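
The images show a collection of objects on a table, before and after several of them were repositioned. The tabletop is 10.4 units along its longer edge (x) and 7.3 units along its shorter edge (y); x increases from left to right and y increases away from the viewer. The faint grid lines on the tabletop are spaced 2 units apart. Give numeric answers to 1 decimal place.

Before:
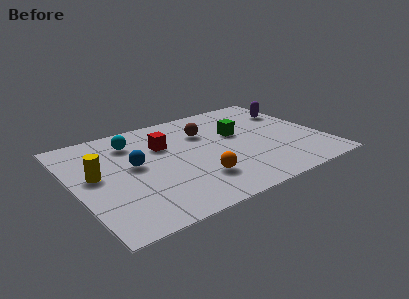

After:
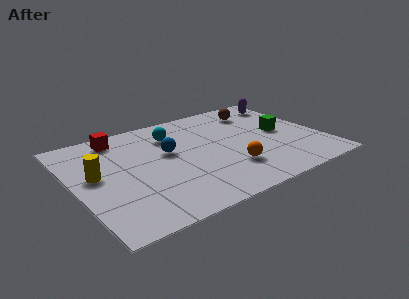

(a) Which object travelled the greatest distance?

the brown sphere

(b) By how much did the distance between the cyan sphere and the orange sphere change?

-0.4

They were about 4.3 units apart before and 3.9 after — 0.4 units closer together.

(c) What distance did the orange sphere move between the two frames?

1.4

The orange sphere was near (4.8, 1.9) before and (6.2, 2.0) after, so it travelled √(1.4² + 0.1²) ≈ 1.4 units.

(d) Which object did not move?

the yellow cylinder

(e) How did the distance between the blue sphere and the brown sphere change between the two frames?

+1.1

The distance was about 3.4 in the first image and 4.5 in the second, so they moved 1.1 units further apart.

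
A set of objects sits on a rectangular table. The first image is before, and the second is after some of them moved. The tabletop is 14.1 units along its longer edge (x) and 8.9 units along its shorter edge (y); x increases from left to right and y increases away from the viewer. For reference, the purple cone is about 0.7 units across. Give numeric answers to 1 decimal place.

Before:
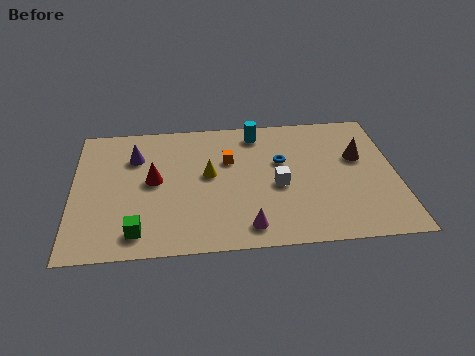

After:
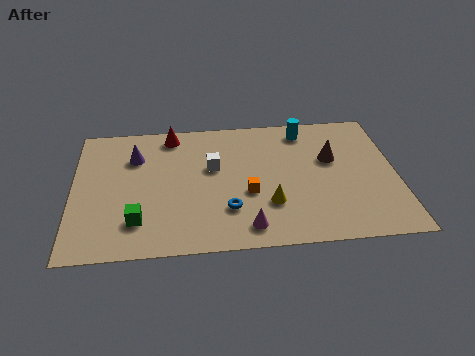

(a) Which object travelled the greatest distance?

the blue torus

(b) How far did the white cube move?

3.2

The white cube moved from about (8.9, 3.9) to (6.1, 5.4), a distance of √(2.8² + 1.5²) ≈ 3.2.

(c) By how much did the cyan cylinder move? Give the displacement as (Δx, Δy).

(2.1, 0.0)

From the two frames, the cyan cylinder sits at roughly (8.1, 7.6) before and (10.2, 7.6) after.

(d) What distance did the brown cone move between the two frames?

1.2

The brown cone moved from about (12.5, 5.5) to (11.3, 5.5), a distance of √(1.2² + 0.0²) ≈ 1.2.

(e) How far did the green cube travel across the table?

0.7

The green cube was near (2.8, 1.4) before and (2.8, 2.1) after, so it travelled √(0.0² + 0.7²) ≈ 0.7 units.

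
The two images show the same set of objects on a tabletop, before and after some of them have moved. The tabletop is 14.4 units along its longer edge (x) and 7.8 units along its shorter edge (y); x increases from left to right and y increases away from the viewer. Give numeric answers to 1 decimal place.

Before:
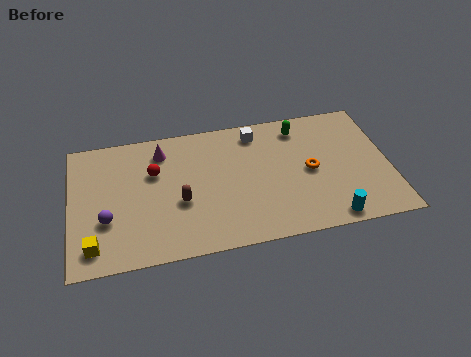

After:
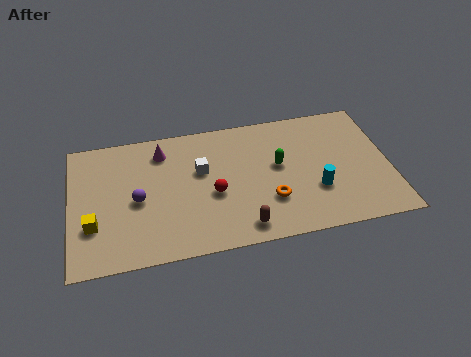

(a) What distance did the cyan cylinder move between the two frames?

1.9

The cyan cylinder moved from about (11.5, 0.8) to (11.0, 2.6), a distance of √(0.5² + 1.8²) ≈ 1.9.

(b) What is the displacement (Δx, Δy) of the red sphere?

(2.6, -1.8)

The red sphere started near (3.8, 5.1) and ended near (6.4, 3.3).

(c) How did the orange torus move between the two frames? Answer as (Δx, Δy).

(-1.9, -1.4)

The orange torus started near (10.8, 3.8) and ended near (8.9, 2.4).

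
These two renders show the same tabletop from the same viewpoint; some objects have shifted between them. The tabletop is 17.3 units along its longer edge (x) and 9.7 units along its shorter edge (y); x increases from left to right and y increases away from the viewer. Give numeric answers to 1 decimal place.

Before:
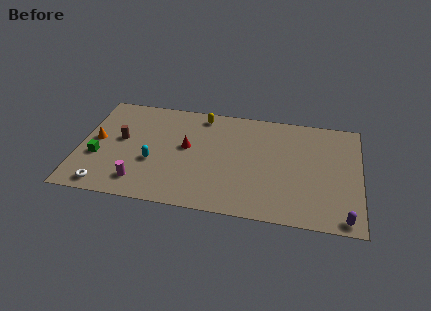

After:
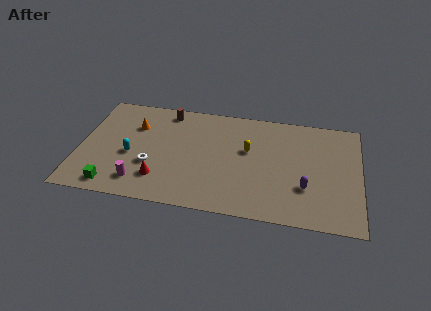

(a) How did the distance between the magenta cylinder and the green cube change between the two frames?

-1.5

The distance was about 3.2 in the first image and 1.7 in the second, so they moved 1.5 units closer together.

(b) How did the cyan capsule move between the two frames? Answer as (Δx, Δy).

(-1.4, 0.4)

The cyan capsule was at about (4.6, 3.7) and moved to about (3.2, 4.1).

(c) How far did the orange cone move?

2.9

The orange cone moved from about (1.0, 5.1) to (3.3, 6.8), a distance of √(2.3² + 1.7²) ≈ 2.9.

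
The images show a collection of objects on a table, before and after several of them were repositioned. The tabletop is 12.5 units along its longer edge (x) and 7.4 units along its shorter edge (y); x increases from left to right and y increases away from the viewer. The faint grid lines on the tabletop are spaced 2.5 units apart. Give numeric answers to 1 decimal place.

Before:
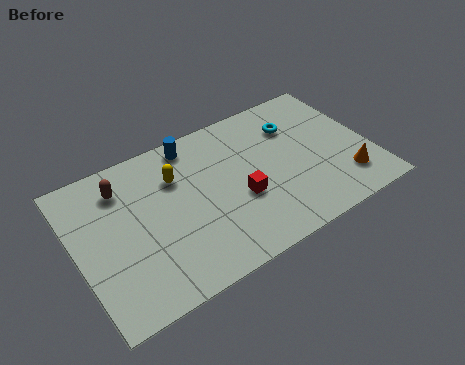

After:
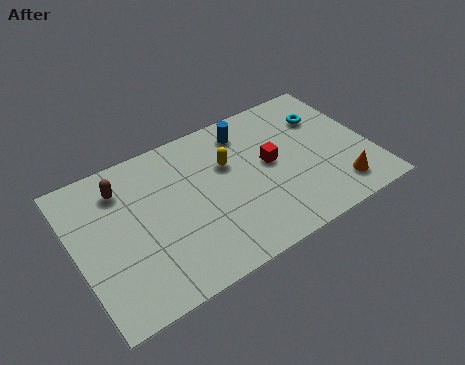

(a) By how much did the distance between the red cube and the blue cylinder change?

-1.7

Before: roughly 3.9 units apart; after: 2.2. That's 1.7 units closer together.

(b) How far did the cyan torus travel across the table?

1.3

The cyan torus was near (9.6, 5.4) before and (10.9, 5.3) after, so it travelled √(1.3² + 0.1²) ≈ 1.3 units.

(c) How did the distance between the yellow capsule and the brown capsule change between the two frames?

+2.2

They were about 2.3 units apart before and 4.5 after — 2.2 units further apart.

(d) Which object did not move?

the brown capsule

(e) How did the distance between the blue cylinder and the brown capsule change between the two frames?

+2.2

The distance was about 3.2 in the first image and 5.4 in the second, so they moved 2.2 units further apart.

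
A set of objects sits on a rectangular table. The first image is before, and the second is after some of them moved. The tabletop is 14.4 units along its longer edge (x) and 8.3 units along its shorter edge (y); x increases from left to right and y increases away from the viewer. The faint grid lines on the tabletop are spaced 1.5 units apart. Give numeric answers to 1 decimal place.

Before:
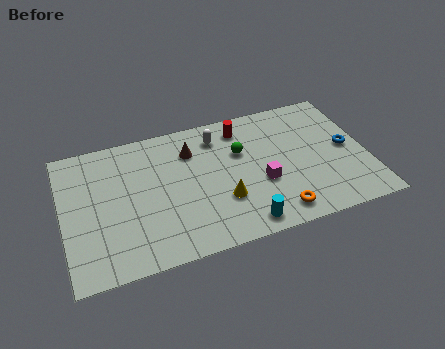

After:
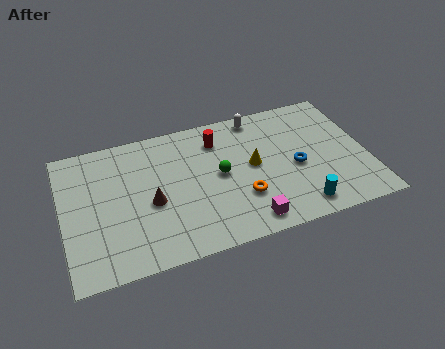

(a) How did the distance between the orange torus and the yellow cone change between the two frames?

-0.9

Before: roughly 2.8 units apart; after: 1.9. That's 0.9 units closer together.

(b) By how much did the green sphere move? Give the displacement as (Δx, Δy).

(-1.1, -1.1)

The green sphere was at about (8.5, 5.4) and moved to about (7.4, 4.3).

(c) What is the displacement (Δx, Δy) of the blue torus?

(-2.5, -0.5)

The blue torus was at about (13.5, 4.2) and moved to about (11.0, 3.7).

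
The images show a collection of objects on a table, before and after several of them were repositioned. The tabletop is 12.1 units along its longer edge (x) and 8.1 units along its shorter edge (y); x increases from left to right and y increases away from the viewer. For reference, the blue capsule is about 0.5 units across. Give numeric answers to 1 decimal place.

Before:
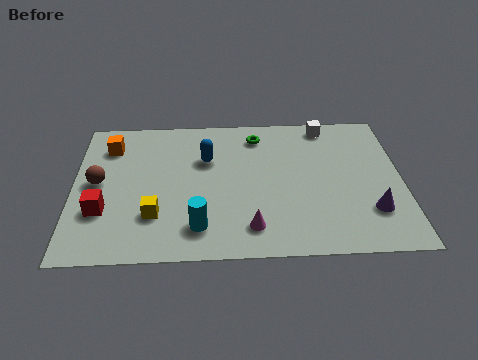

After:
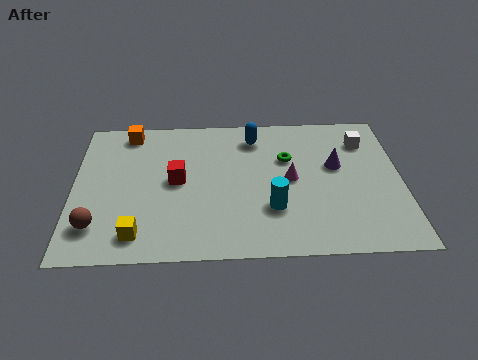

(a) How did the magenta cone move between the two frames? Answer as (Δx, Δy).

(1.5, 2.6)

From the two frames, the magenta cone sits at roughly (6.5, 1.5) before and (8.0, 4.1) after.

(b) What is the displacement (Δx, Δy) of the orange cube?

(0.7, 0.8)

The orange cube started near (1.3, 6.3) and ended near (2.0, 7.1).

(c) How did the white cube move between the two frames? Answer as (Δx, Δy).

(1.4, -1.0)

The white cube was at about (9.4, 7.2) and moved to about (10.8, 6.2).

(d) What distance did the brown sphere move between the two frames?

2.4

From (0.9, 4.2) to (0.9, 1.8), the brown sphere covered √(0.0² + 2.4²) ≈ 2.4 units.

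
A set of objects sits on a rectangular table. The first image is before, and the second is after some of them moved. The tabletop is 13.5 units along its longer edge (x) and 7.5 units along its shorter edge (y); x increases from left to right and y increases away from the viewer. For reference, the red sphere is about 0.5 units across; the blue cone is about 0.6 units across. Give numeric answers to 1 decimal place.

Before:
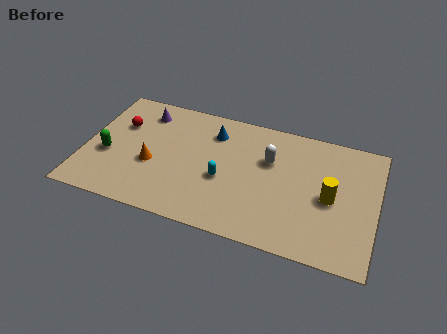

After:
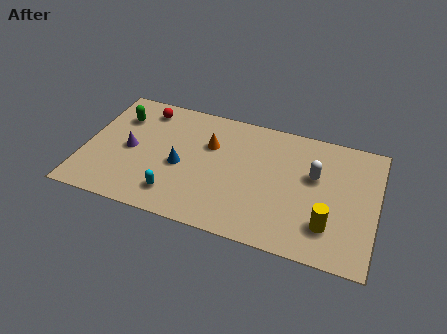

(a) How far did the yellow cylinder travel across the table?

1.6

From (11.4, 3.5) to (11.4, 1.9), the yellow cylinder covered √(0.0² + 1.6²) ≈ 1.6 units.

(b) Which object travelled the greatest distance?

the orange cone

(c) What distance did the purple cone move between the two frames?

2.5

The purple cone was near (2.5, 6.1) before and (2.1, 3.6) after, so it travelled √(0.4² + 2.5²) ≈ 2.5 units.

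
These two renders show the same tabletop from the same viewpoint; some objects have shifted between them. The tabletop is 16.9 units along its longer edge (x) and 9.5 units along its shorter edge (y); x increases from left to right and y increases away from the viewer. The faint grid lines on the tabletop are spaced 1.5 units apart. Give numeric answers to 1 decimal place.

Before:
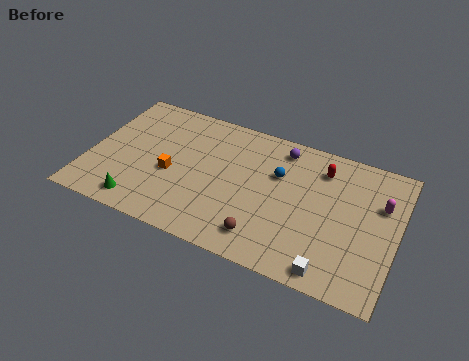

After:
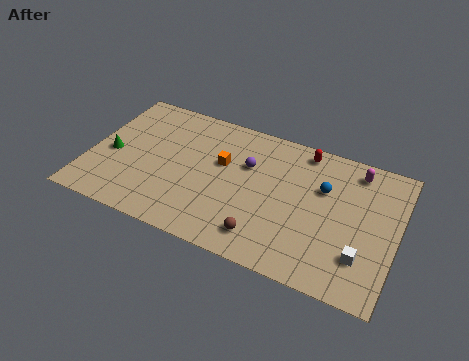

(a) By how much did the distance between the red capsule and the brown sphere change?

+0.5

They were about 6.4 units apart before and 6.9 after — 0.5 units further apart.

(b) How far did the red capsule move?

1.4

The red capsule moved from about (12.6, 7.5) to (11.5, 8.4), a distance of √(1.1² + 0.9²) ≈ 1.4.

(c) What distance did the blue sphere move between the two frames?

2.5

From (10.3, 6.2) to (12.8, 6.2), the blue sphere covered √(2.5² + 0.0²) ≈ 2.5 units.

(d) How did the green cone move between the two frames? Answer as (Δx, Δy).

(-2.0, 2.9)

The green cone started near (3.2, 1.3) and ended near (1.2, 4.2).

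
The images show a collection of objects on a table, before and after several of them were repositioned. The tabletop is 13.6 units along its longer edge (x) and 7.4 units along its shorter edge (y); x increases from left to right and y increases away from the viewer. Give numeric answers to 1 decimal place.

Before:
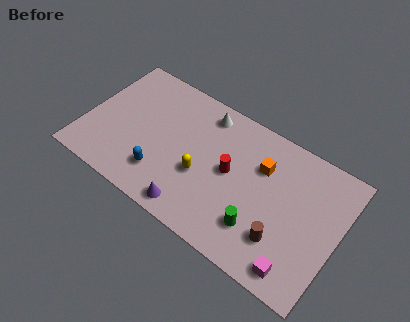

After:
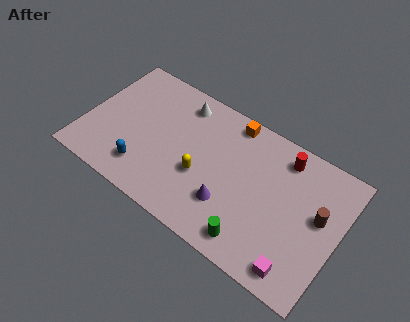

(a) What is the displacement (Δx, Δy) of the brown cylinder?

(1.6, 2.2)

From the two frames, the brown cylinder sits at roughly (10.9, 2.0) before and (12.5, 4.2) after.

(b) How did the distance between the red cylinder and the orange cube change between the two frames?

+1.0

They were about 1.9 units apart before and 2.9 after — 1.0 units further apart.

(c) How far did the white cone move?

1.3

The white cone moved from about (6.0, 6.3) to (4.7, 6.2), a distance of √(1.3² + 0.1²) ≈ 1.3.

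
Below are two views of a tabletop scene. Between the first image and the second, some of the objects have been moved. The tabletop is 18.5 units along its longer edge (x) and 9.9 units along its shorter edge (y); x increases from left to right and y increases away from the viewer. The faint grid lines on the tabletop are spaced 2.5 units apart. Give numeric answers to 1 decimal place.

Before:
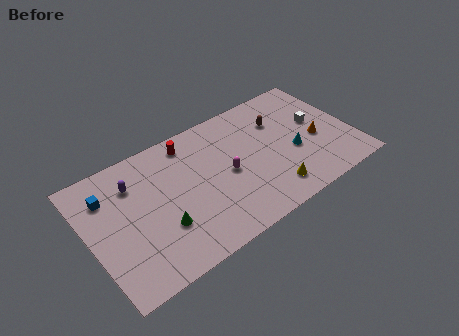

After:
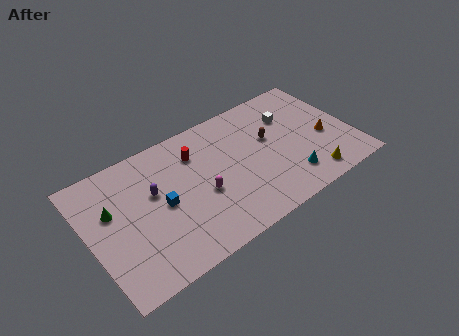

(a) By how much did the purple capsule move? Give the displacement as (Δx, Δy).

(1.2, -1.4)

From the two frames, the purple capsule sits at roughly (3.4, 7.4) before and (4.6, 6.0) after.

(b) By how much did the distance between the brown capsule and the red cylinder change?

-1.2

The distance was about 6.5 in the first image and 5.3 in the second, so they moved 1.2 units closer together.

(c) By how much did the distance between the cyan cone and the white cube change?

+2.4

Before: roughly 2.6 units apart; after: 5.0. That's 2.4 units further apart.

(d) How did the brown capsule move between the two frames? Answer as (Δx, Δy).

(-0.9, -1.1)

The brown capsule was at about (13.8, 7.0) and moved to about (12.9, 5.9).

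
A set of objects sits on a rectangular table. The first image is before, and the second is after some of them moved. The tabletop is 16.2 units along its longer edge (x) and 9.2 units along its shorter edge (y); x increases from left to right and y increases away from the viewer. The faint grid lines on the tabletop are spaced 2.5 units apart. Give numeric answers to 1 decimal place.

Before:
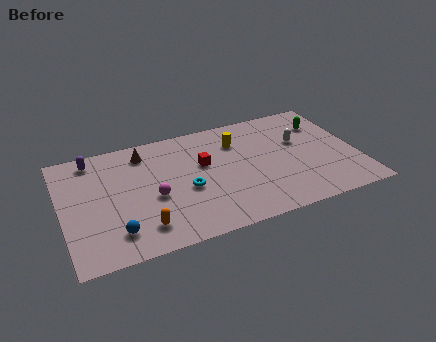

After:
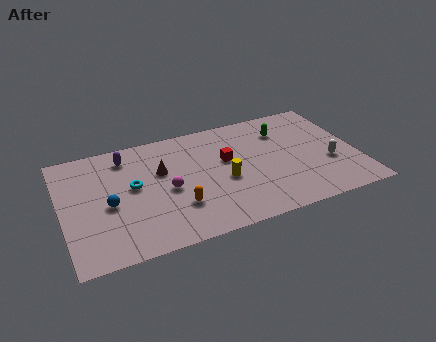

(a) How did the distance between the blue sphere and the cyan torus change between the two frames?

-2.8

The distance was about 4.5 in the first image and 1.7 in the second, so they moved 2.8 units closer together.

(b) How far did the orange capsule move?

2.2

The orange capsule moved from about (4.1, 1.8) to (6.1, 2.7), a distance of √(2.0² + 0.9²) ≈ 2.2.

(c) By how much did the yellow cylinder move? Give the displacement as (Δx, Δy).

(-1.0, -2.9)

From the two frames, the yellow cylinder sits at roughly (9.8, 6.8) before and (8.8, 3.9) after.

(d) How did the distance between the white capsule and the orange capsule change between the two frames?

-1.4

Before: roughly 9.9 units apart; after: 8.5. That's 1.4 units closer together.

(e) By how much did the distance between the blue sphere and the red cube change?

+0.4

The distance was about 6.3 in the first image and 6.7 in the second, so they moved 0.4 units further apart.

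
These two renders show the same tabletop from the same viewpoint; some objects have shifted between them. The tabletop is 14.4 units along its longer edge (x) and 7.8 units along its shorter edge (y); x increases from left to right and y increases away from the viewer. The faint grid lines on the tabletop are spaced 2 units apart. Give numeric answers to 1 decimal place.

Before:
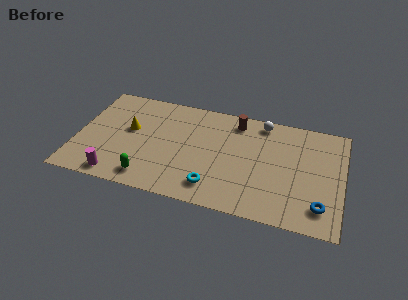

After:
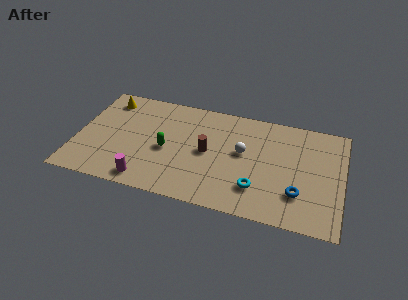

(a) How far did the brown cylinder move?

3.0

The brown cylinder moved from about (8.5, 6.6) to (7.1, 3.9), a distance of √(1.4² + 2.7²) ≈ 3.0.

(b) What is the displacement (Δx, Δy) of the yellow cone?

(-1.4, 2.0)

From the two frames, the yellow cone sits at roughly (2.8, 4.5) before and (1.4, 6.5) after.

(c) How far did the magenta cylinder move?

1.6

From (2.4, 0.9) to (4.0, 1.0), the magenta cylinder covered √(1.6² + 0.1²) ≈ 1.6 units.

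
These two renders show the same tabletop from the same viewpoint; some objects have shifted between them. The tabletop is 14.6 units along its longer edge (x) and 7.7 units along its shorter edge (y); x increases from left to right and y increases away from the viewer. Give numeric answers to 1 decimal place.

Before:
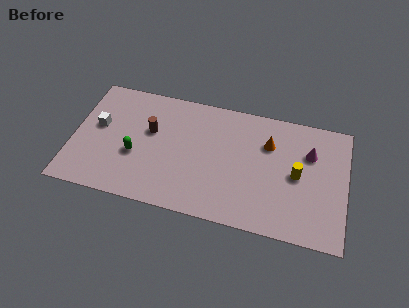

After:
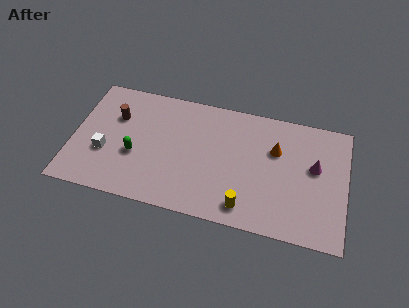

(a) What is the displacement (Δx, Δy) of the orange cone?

(0.4, -0.3)

From the two frames, the orange cone sits at roughly (10.4, 5.4) before and (10.8, 5.1) after.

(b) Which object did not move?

the green capsule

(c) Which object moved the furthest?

the yellow cylinder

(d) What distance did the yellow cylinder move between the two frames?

3.7

The yellow cylinder moved from about (12.0, 3.8) to (9.4, 1.2), a distance of √(2.6² + 2.6²) ≈ 3.7.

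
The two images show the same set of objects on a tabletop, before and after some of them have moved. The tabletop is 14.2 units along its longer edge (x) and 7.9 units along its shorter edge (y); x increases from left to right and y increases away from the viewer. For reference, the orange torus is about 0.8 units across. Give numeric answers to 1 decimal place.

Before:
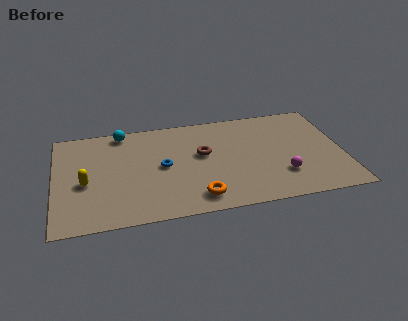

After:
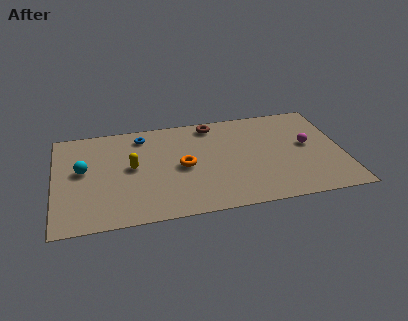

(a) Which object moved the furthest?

the cyan sphere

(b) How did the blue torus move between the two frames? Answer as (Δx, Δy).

(-0.9, 2.6)

The blue torus started near (5.3, 4.0) and ended near (4.4, 6.6).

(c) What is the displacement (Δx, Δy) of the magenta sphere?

(1.4, 2.1)

From the two frames, the magenta sphere sits at roughly (11.1, 2.2) before and (12.5, 4.3) after.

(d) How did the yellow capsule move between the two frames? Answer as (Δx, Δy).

(2.3, 0.8)

From the two frames, the yellow capsule sits at roughly (1.5, 3.4) before and (3.8, 4.2) after.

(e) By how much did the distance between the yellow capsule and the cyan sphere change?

-1.8

They were about 4.2 units apart before and 2.4 after — 1.8 units closer together.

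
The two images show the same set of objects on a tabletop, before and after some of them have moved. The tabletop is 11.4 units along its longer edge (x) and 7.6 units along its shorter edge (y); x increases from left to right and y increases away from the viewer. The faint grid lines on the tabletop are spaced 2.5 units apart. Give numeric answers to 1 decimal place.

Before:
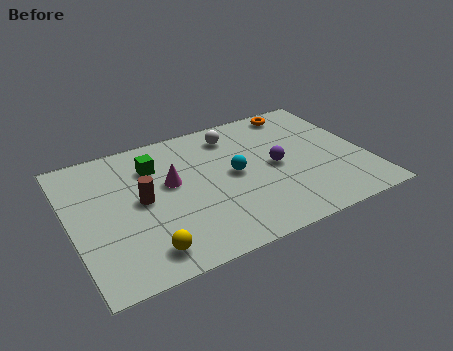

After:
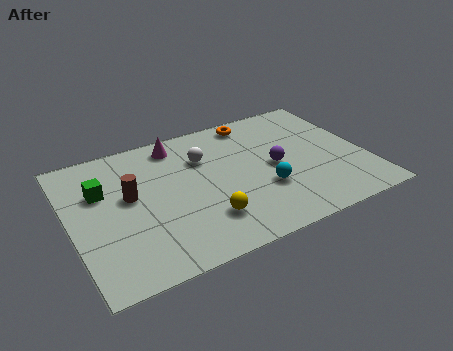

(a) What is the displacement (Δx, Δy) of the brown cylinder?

(-0.4, 0.4)

The brown cylinder started near (2.7, 3.9) and ended near (2.3, 4.3).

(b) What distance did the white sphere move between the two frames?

1.6

From (6.6, 6.2) to (5.3, 5.3), the white sphere covered √(1.3² + 0.9²) ≈ 1.6 units.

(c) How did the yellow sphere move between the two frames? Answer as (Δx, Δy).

(2.4, 0.7)

The yellow sphere was at about (2.5, 1.2) and moved to about (4.9, 1.9).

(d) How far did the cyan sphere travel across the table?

1.6

From (6.3, 3.9) to (7.3, 2.6), the cyan sphere covered √(1.0² + 1.3²) ≈ 1.6 units.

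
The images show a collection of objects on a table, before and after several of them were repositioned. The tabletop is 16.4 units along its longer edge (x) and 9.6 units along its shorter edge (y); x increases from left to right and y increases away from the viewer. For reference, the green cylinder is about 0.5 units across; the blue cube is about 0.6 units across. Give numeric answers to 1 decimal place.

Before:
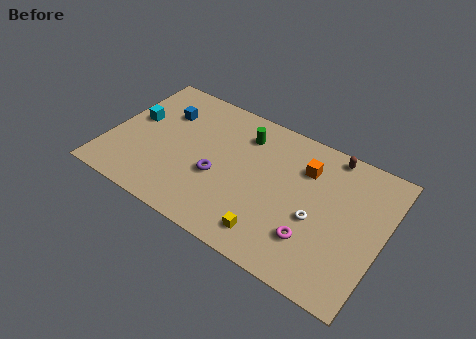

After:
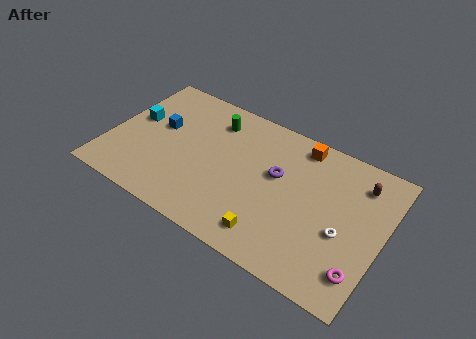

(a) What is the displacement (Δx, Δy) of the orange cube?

(-0.5, 1.4)

The orange cube was at about (11.5, 7.0) and moved to about (11.0, 8.4).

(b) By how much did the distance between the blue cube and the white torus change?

+1.4

Before: roughly 10.1 units apart; after: 11.5. That's 1.4 units further apart.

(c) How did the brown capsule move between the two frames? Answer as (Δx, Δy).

(1.9, -1.1)

The brown capsule was at about (12.8, 8.7) and moved to about (14.7, 7.6).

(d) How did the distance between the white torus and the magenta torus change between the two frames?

+0.9

The distance was about 1.4 in the first image and 2.3 in the second, so they moved 0.9 units further apart.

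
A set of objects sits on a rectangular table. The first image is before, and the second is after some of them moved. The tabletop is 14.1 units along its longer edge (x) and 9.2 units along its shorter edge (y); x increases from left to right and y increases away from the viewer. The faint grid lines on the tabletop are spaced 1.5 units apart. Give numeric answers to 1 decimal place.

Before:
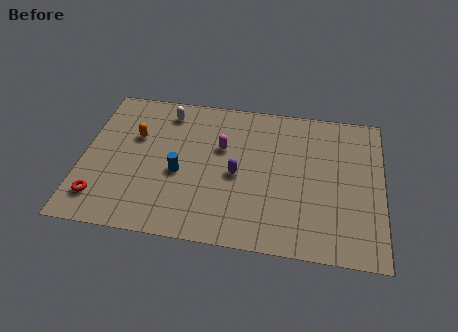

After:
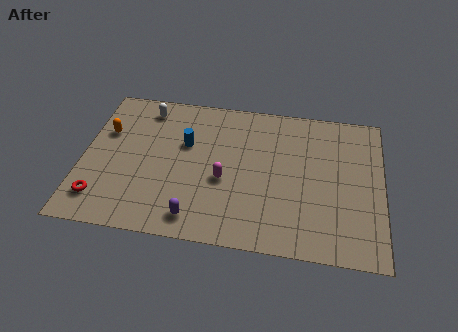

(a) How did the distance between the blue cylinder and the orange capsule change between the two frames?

+0.8

They were about 3.0 units apart before and 3.8 after — 0.8 units further apart.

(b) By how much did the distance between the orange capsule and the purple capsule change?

+1.3

The distance was about 5.2 in the first image and 6.5 in the second, so they moved 1.3 units further apart.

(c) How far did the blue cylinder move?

1.9

The blue cylinder was near (4.6, 3.9) before and (4.8, 5.8) after, so it travelled √(0.2² + 1.9²) ≈ 1.9 units.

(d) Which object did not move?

the red torus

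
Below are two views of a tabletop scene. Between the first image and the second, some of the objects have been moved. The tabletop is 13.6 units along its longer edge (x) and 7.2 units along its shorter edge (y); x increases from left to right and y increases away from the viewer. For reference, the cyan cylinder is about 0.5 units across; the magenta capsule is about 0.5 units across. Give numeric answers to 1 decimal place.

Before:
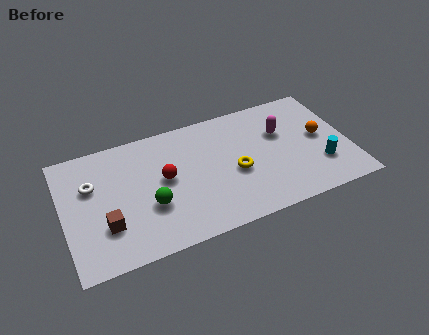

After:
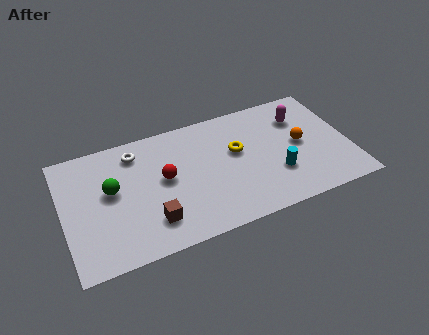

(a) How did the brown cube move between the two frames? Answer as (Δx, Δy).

(2.1, -0.5)

The brown cube started near (1.9, 2.2) and ended near (4.0, 1.7).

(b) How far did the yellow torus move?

1.2

From (8.1, 3.1) to (8.3, 4.3), the yellow torus covered √(0.2² + 1.2²) ≈ 1.2 units.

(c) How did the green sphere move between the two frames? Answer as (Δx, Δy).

(-1.7, 1.5)

The green sphere started near (4.0, 2.6) and ended near (2.3, 4.1).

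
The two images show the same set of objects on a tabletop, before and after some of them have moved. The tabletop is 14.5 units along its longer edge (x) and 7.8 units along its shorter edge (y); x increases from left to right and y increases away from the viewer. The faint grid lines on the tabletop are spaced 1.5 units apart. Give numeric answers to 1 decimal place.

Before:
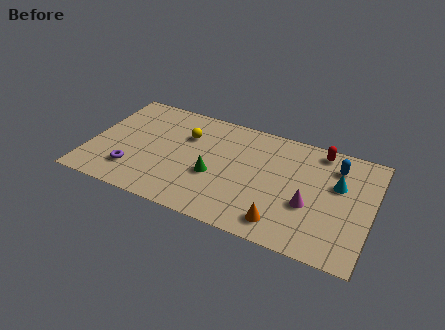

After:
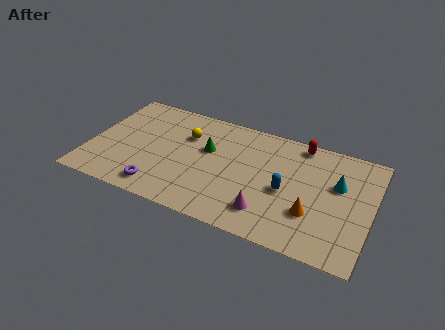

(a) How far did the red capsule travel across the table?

1.0

The red capsule was near (11.6, 6.9) before and (10.6, 7.0) after, so it travelled √(1.0² + 0.1²) ≈ 1.0 units.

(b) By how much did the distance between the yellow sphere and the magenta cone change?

-1.1

The distance was about 7.0 in the first image and 5.9 in the second, so they moved 1.1 units closer together.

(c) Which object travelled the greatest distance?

the blue capsule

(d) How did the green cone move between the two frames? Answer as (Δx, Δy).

(-0.5, 1.7)

From the two frames, the green cone sits at roughly (6.5, 3.1) before and (6.0, 4.8) after.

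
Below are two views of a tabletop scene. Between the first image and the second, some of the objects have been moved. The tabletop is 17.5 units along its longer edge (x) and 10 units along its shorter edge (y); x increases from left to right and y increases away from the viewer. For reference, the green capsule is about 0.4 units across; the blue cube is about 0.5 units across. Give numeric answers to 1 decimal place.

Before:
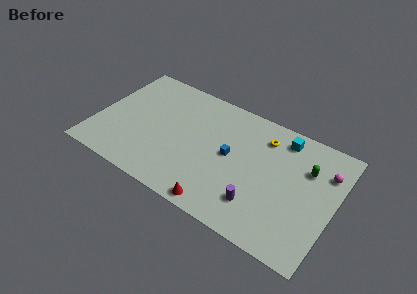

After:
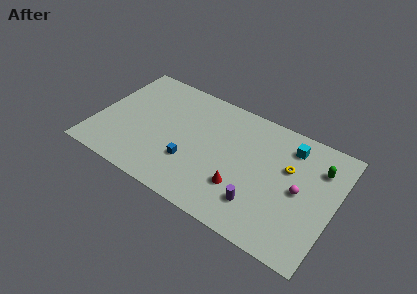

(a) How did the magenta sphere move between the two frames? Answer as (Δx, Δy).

(-1.6, -2.4)

From the two frames, the magenta sphere sits at roughly (16.6, 7.3) before and (15.0, 4.9) after.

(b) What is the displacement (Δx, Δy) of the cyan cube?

(0.6, -0.4)

From the two frames, the cyan cube sits at roughly (13.3, 8.5) before and (13.9, 8.1) after.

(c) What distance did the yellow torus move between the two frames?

2.6

The yellow torus was near (12.0, 7.9) before and (14.0, 6.3) after, so it travelled √(2.0² + 1.6²) ≈ 2.6 units.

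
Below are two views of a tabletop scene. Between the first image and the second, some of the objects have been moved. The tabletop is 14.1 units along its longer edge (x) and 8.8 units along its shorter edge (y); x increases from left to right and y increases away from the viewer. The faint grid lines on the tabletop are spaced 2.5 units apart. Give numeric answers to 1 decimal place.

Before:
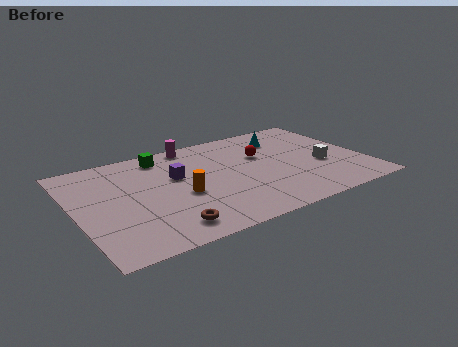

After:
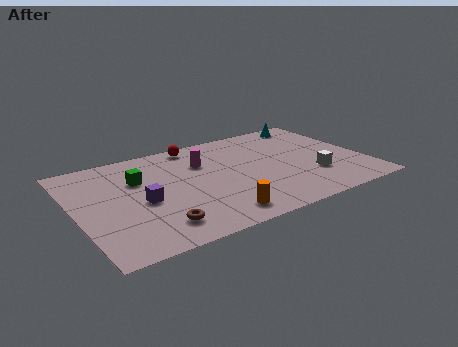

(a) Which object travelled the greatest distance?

the red sphere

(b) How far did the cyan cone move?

2.0

The cyan cone moved from about (10.6, 6.8) to (12.3, 7.8), a distance of √(1.7² + 1.0²) ≈ 2.0.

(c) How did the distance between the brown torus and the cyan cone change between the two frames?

+2.1

The distance was about 8.6 in the first image and 10.7 in the second, so they moved 2.1 units further apart.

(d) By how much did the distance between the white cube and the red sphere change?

+3.9

They were about 3.4 units apart before and 7.3 after — 3.9 units further apart.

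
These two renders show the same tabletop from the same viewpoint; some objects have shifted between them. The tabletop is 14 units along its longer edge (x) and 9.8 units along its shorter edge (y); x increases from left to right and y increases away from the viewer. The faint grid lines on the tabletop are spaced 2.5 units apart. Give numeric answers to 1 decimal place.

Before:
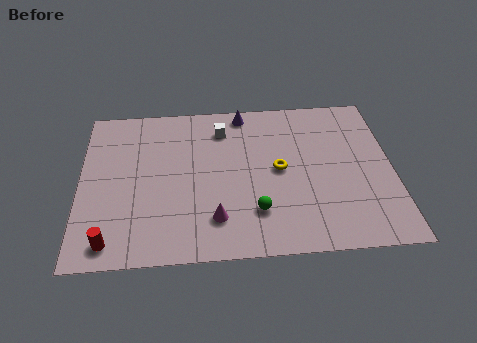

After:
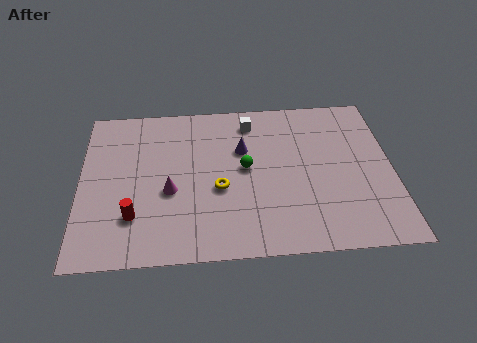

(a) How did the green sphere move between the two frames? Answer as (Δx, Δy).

(-0.4, 2.7)

The green sphere was at about (7.8, 2.5) and moved to about (7.4, 5.2).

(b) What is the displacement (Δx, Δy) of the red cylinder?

(1.0, 1.4)

The red cylinder was at about (1.4, 1.2) and moved to about (2.4, 2.6).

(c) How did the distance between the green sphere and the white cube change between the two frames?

-2.5

Before: roughly 5.5 units apart; after: 3.0. That's 2.5 units closer together.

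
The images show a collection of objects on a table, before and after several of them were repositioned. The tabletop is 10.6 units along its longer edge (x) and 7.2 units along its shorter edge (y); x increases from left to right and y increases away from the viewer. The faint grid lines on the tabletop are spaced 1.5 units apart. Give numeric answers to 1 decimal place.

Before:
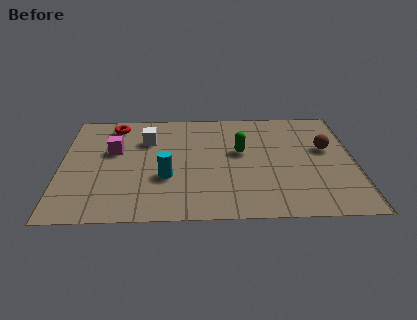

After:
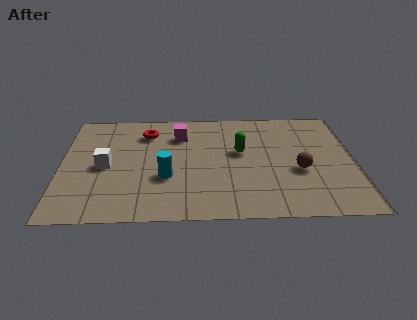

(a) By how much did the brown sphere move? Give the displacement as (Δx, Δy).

(-1.0, -1.4)

From the two frames, the brown sphere sits at roughly (9.6, 4.3) before and (8.6, 2.9) after.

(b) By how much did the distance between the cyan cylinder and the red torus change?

-0.9

The distance was about 4.0 in the first image and 3.1 in the second, so they moved 0.9 units closer together.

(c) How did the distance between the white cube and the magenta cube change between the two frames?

+2.0

Before: roughly 1.4 units apart; after: 3.4. That's 2.0 units further apart.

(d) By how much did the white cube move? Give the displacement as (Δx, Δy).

(-1.5, -1.7)

The white cube was at about (3.1, 5.1) and moved to about (1.6, 3.4).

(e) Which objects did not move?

the green capsule and the cyan cylinder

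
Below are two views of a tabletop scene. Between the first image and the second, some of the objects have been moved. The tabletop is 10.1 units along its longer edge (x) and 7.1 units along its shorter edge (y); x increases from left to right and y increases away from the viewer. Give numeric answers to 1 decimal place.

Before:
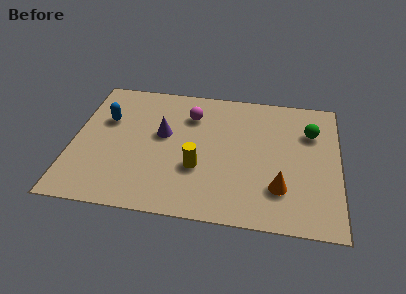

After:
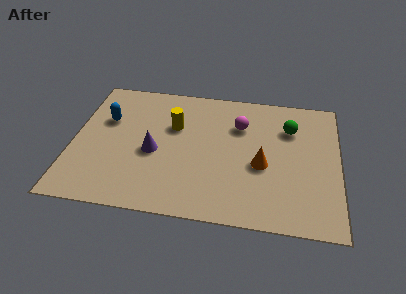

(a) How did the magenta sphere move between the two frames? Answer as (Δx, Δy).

(1.9, -0.3)

From the two frames, the magenta sphere sits at roughly (4.4, 5.3) before and (6.3, 5.0) after.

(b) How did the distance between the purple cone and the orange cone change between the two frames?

-0.9

They were about 5.0 units apart before and 4.1 after — 0.9 units closer together.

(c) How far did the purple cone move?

1.0

From (3.4, 4.1) to (3.1, 3.1), the purple cone covered √(0.3² + 1.0²) ≈ 1.0 units.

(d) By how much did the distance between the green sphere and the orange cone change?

-1.0

They were about 3.3 units apart before and 2.3 after — 1.0 units closer together.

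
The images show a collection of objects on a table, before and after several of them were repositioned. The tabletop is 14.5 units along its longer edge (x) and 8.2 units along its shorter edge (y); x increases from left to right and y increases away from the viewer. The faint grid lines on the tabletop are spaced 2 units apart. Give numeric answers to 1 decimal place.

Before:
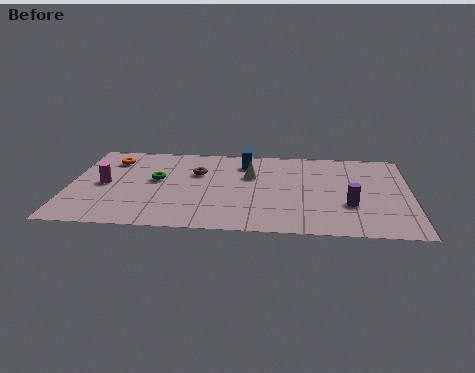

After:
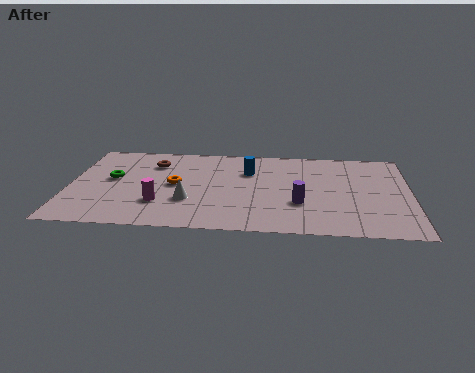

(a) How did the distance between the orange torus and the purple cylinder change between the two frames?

-5.3

They were about 10.8 units apart before and 5.5 after — 5.3 units closer together.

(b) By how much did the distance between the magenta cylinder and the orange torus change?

-0.5

The distance was about 2.4 in the first image and 1.9 in the second, so they moved 0.5 units closer together.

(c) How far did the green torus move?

1.9

From (3.7, 4.6) to (1.8, 4.6), the green torus covered √(1.9² + 0.0²) ≈ 1.9 units.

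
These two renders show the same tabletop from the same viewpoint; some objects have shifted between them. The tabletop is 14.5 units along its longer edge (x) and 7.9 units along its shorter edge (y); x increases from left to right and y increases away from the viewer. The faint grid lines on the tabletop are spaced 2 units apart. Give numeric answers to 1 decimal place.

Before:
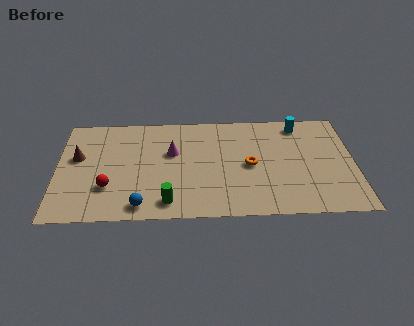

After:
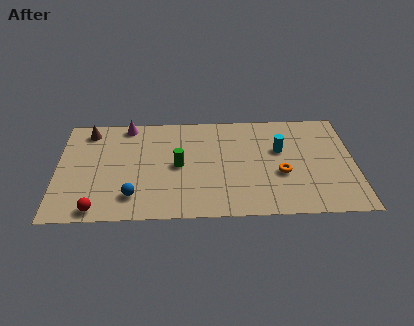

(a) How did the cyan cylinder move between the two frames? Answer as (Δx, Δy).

(-1.0, -1.9)

The cyan cylinder started near (11.9, 6.8) and ended near (10.9, 4.9).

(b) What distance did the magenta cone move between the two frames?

3.1

The magenta cone was near (5.6, 4.9) before and (3.4, 7.1) after, so it travelled √(2.2² + 2.2²) ≈ 3.1 units.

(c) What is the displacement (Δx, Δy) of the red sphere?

(-0.5, -1.6)

The red sphere was at about (2.5, 2.4) and moved to about (2.0, 0.8).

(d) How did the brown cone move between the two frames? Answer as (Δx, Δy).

(0.5, 2.0)

The brown cone started near (1.0, 4.7) and ended near (1.5, 6.7).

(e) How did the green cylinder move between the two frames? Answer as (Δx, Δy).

(0.5, 2.7)

The green cylinder started near (5.4, 1.2) and ended near (5.9, 3.9).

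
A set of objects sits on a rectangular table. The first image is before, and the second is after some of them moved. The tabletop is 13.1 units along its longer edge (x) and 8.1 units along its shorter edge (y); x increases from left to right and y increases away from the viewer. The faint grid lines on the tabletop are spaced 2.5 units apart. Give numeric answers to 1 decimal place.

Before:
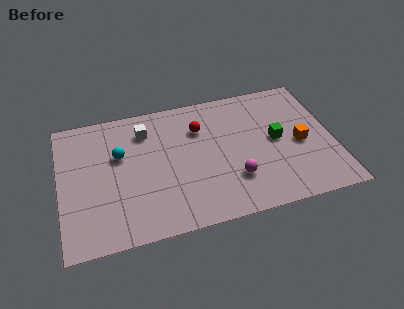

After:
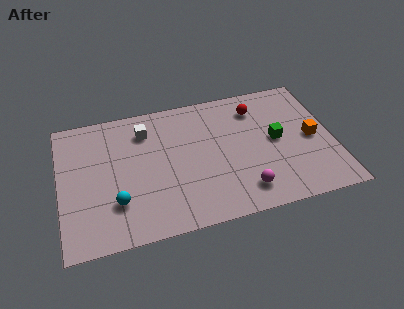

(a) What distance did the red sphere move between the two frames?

2.9

The red sphere was near (6.8, 5.8) before and (9.6, 6.4) after, so it travelled √(2.8² + 0.6²) ≈ 2.9 units.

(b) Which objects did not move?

the green cube and the white cube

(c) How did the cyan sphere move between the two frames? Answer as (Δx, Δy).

(-0.3, -2.8)

The cyan sphere was at about (2.9, 5.1) and moved to about (2.6, 2.3).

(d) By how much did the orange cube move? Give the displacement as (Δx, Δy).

(0.6, 0.2)

The orange cube was at about (11.5, 3.7) and moved to about (12.1, 3.9).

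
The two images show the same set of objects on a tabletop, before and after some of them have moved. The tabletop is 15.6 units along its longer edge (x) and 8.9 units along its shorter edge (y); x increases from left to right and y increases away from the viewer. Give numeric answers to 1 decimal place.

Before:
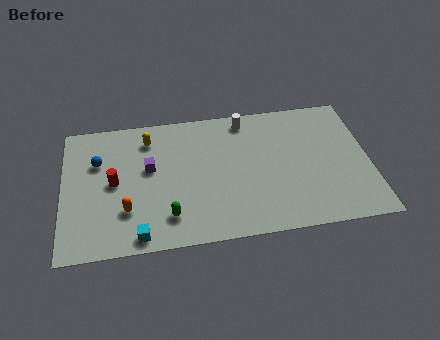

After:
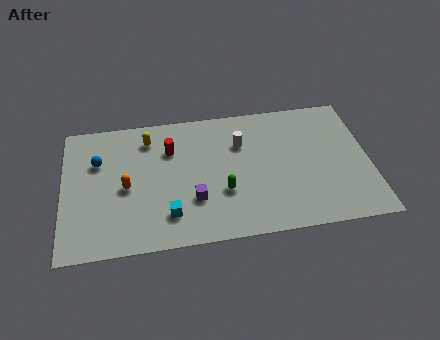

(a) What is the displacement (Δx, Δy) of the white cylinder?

(-0.3, -1.6)

From the two frames, the white cylinder sits at roughly (9.4, 7.8) before and (9.1, 6.2) after.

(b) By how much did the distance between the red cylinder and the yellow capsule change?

-1.8

Before: roughly 3.2 units apart; after: 1.4. That's 1.8 units closer together.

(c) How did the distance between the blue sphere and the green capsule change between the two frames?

+1.5

Before: roughly 5.4 units apart; after: 6.9. That's 1.5 units further apart.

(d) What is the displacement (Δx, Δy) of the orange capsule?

(0.0, 1.5)

The orange capsule started near (3.2, 2.6) and ended near (3.2, 4.1).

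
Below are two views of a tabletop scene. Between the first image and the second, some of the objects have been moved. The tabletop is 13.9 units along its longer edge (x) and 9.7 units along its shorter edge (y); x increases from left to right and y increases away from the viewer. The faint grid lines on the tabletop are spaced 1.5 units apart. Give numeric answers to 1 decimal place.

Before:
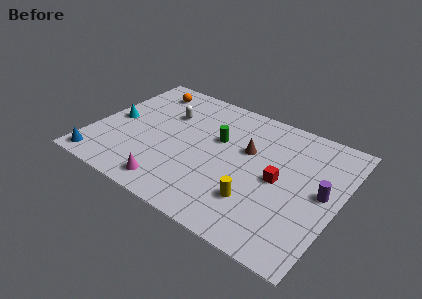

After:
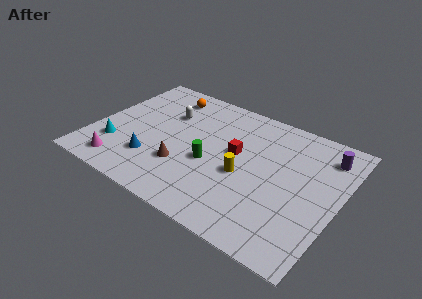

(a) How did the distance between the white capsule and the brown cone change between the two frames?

-0.9

The distance was about 4.8 in the first image and 3.9 in the second, so they moved 0.9 units closer together.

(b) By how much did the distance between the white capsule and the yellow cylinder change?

-1.6

The distance was about 7.1 in the first image and 5.5 in the second, so they moved 1.6 units closer together.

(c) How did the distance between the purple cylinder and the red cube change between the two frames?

+2.9

The distance was about 2.4 in the first image and 5.3 in the second, so they moved 2.9 units further apart.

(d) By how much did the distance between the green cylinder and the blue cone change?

-4.4

Before: roughly 7.8 units apart; after: 3.4. That's 4.4 units closer together.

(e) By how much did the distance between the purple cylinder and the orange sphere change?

-1.8

They were about 11.2 units apart before and 9.4 after — 1.8 units closer together.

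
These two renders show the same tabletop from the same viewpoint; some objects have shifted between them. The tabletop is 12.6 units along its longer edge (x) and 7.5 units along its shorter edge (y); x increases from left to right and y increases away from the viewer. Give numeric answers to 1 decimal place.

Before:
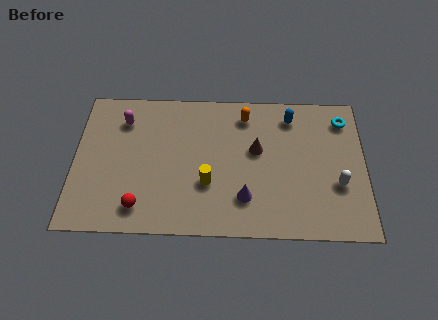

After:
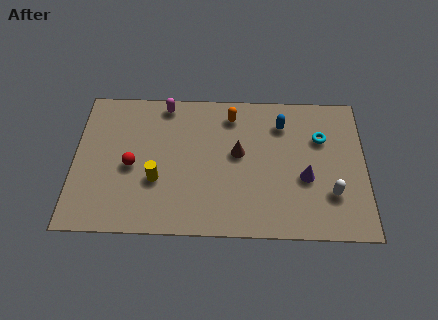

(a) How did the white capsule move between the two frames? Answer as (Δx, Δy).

(-0.3, -0.5)

From the two frames, the white capsule sits at roughly (11.4, 2.7) before and (11.1, 2.2) after.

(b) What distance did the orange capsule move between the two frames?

0.6

The orange capsule was near (7.4, 6.2) before and (6.8, 6.2) after, so it travelled √(0.6² + 0.0²) ≈ 0.6 units.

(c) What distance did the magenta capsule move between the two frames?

2.0

The magenta capsule moved from about (2.1, 5.8) to (3.9, 6.7), a distance of √(1.8² + 0.9²) ≈ 2.0.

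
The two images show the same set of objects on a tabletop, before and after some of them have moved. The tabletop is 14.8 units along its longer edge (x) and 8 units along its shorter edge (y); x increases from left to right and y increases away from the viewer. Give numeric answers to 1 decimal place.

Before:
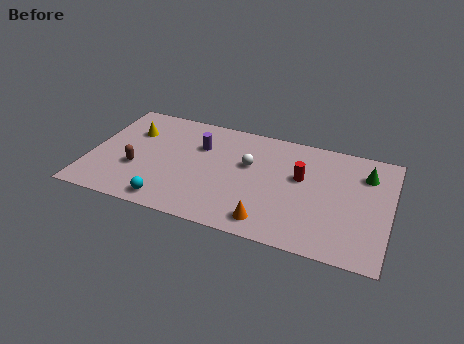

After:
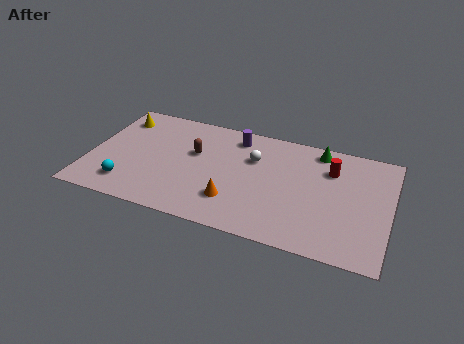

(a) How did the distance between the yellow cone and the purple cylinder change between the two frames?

+2.5

Before: roughly 3.4 units apart; after: 5.9. That's 2.5 units further apart.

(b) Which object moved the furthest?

the brown capsule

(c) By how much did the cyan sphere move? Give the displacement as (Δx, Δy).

(-2.1, 0.6)

From the two frames, the cyan sphere sits at roughly (4.2, 1.0) before and (2.1, 1.6) after.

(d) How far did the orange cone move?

2.0

From (9.1, 1.2) to (7.3, 2.1), the orange cone covered √(1.8² + 0.9²) ≈ 2.0 units.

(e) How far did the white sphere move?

0.5

From (7.8, 4.9) to (8.0, 5.4), the white sphere covered √(0.2² + 0.5²) ≈ 0.5 units.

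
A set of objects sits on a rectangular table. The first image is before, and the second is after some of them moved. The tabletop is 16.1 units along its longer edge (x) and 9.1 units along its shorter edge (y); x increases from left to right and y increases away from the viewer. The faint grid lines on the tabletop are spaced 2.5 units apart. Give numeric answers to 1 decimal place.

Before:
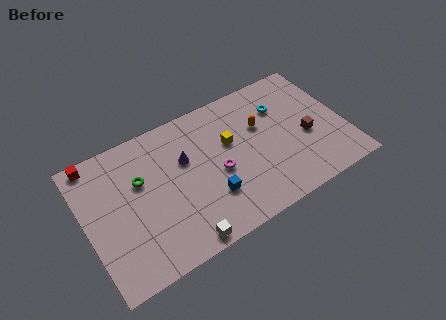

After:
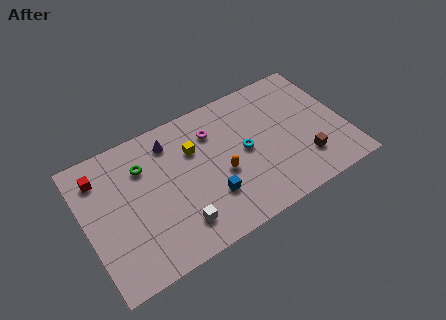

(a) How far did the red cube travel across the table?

1.1

The red cube moved from about (1.0, 8.3) to (1.2, 7.2), a distance of √(0.2² + 1.1²) ≈ 1.1.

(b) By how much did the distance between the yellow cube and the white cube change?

-1.5

Before: roughly 6.1 units apart; after: 4.6. That's 1.5 units closer together.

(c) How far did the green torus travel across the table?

0.9

From (3.5, 5.8) to (3.8, 6.6), the green torus covered √(0.3² + 0.8²) ≈ 0.9 units.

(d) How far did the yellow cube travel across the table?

2.3

The yellow cube moved from about (9.1, 5.6) to (6.9, 6.2), a distance of √(2.2² + 0.6²) ≈ 2.3.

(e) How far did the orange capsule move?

3.4

From (11.1, 5.8) to (8.3, 3.8), the orange capsule covered √(2.8² + 2.0²) ≈ 3.4 units.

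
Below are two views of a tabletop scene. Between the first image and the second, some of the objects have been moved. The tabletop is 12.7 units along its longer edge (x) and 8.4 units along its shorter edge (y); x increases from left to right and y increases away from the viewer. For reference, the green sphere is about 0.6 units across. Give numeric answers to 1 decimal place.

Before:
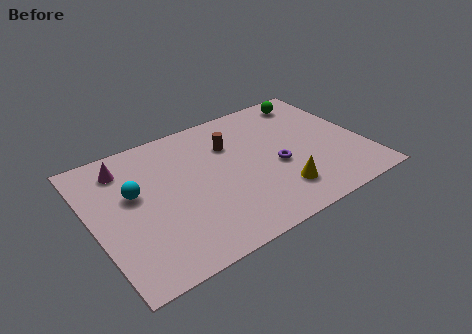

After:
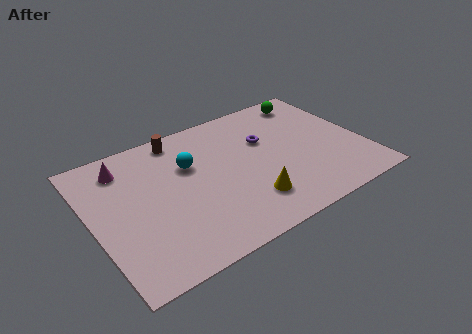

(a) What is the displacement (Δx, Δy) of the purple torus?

(-0.2, 1.9)

From the two frames, the purple torus sits at roughly (8.5, 3.5) before and (8.3, 5.4) after.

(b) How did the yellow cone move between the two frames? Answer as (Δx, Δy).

(-1.4, 0.1)

The yellow cone started near (8.3, 1.9) and ended near (6.9, 2.0).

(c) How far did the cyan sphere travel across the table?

2.7

The cyan sphere was near (2.0, 5.0) before and (4.7, 5.5) after, so it travelled √(2.7² + 0.5²) ≈ 2.7 units.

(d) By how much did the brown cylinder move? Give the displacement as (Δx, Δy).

(-2.2, 1.5)

From the two frames, the brown cylinder sits at roughly (6.7, 5.9) before and (4.5, 7.4) after.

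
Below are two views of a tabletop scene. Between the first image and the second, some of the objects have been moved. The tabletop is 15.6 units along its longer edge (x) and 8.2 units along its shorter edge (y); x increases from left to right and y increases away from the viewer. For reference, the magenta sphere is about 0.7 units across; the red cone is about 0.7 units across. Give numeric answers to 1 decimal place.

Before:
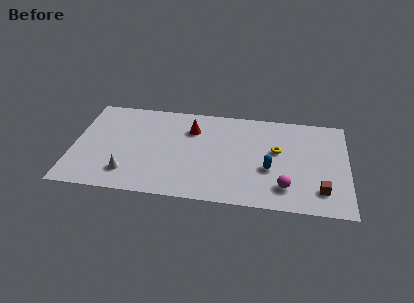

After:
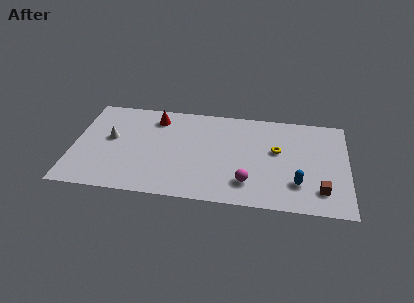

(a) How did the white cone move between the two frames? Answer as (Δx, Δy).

(-1.1, 2.8)

From the two frames, the white cone sits at roughly (3.2, 1.8) before and (2.1, 4.6) after.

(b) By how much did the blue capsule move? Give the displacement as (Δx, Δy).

(1.6, -1.0)

The blue capsule started near (11.2, 3.2) and ended near (12.8, 2.2).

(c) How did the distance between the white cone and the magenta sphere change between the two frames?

-0.6

They were about 8.9 units apart before and 8.3 after — 0.6 units closer together.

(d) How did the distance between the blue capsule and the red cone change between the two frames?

+4.1

They were about 5.3 units apart before and 9.4 after — 4.1 units further apart.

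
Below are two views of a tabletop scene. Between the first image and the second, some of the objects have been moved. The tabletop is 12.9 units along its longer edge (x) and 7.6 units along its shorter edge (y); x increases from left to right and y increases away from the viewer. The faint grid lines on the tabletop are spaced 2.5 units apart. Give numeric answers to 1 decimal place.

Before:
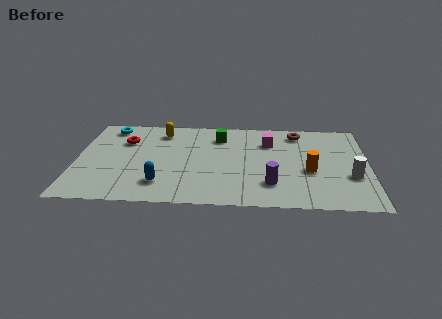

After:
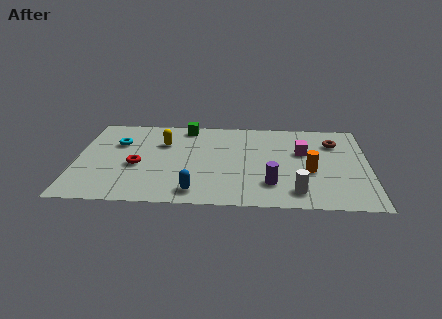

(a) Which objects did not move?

the orange cylinder and the purple cylinder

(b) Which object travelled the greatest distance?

the white cylinder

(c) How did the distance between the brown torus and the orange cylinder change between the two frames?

-0.6

Before: roughly 3.3 units apart; after: 2.7. That's 0.6 units closer together.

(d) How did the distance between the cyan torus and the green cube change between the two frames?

-1.5

They were about 4.9 units apart before and 3.4 after — 1.5 units closer together.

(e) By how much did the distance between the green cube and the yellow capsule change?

-0.8

The distance was about 2.6 in the first image and 1.8 in the second, so they moved 0.8 units closer together.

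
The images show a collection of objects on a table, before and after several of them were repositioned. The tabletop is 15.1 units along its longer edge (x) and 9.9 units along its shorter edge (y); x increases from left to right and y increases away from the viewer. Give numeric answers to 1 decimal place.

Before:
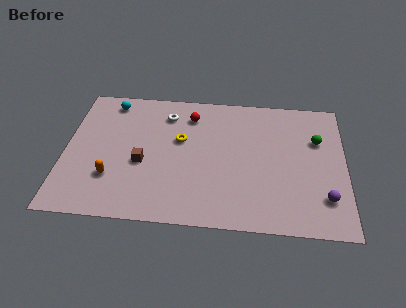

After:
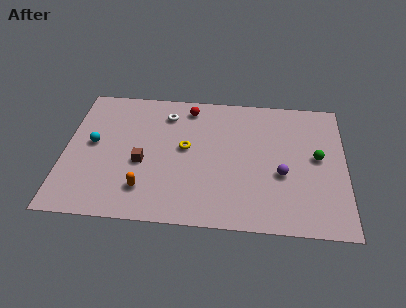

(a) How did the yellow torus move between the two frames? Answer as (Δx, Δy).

(0.3, -0.6)

From the two frames, the yellow torus sits at roughly (6.2, 6.0) before and (6.5, 5.4) after.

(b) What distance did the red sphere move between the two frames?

0.6

The red sphere moved from about (6.7, 7.9) to (6.6, 8.5), a distance of √(0.1² + 0.6²) ≈ 0.6.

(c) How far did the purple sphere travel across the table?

2.7

The purple sphere was near (14.0, 2.4) before and (11.7, 3.9) after, so it travelled √(2.3² + 1.5²) ≈ 2.7 units.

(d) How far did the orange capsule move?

1.9

The orange capsule was near (2.6, 2.9) before and (4.4, 2.2) after, so it travelled √(1.8² + 0.7²) ≈ 1.9 units.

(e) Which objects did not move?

the brown cube and the white torus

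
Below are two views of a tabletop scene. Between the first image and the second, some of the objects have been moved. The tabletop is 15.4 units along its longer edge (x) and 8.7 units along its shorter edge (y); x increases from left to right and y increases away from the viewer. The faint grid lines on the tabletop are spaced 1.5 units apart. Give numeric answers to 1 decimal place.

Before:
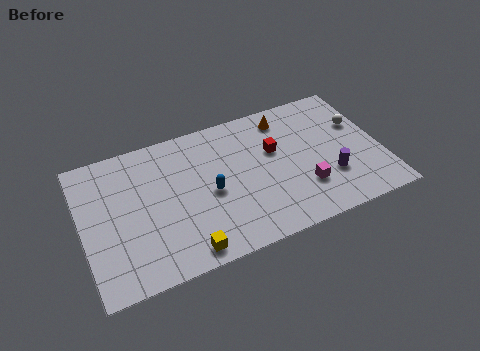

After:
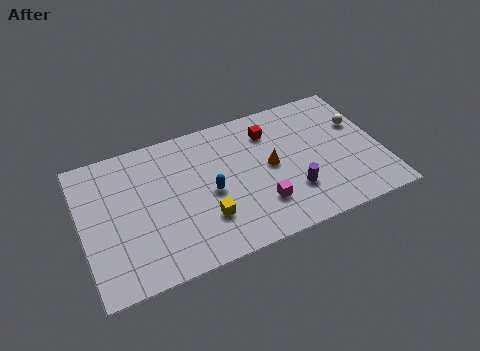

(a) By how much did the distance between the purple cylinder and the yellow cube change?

-3.4

They were about 7.9 units apart before and 4.5 after — 3.4 units closer together.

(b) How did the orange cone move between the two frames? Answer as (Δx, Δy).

(-1.1, -2.8)

The orange cone was at about (10.8, 7.3) and moved to about (9.7, 4.5).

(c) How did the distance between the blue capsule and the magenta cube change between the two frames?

-2.0

The distance was about 4.9 in the first image and 2.9 in the second, so they moved 2.0 units closer together.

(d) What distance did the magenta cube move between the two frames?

2.3

The magenta cube was near (11.2, 2.5) before and (8.9, 2.3) after, so it travelled √(2.3² + 0.2²) ≈ 2.3 units.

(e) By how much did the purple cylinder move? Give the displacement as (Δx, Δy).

(-2.0, -0.2)

From the two frames, the purple cylinder sits at roughly (12.6, 2.7) before and (10.6, 2.5) after.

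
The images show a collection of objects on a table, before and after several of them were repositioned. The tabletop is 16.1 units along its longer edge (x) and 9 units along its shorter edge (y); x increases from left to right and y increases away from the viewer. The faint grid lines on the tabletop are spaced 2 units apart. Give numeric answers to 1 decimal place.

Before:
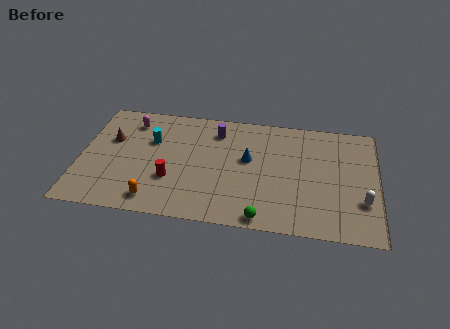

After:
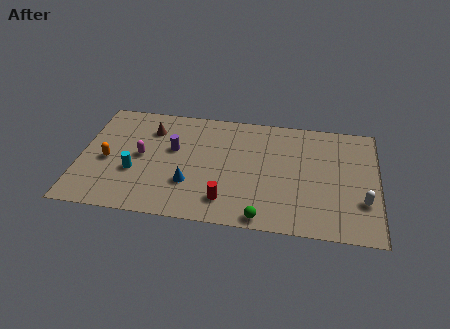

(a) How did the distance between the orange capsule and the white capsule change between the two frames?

+2.7

They were about 11.2 units apart before and 13.9 after — 2.7 units further apart.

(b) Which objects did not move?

the green sphere and the white capsule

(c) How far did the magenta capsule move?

2.8

The magenta capsule moved from about (2.6, 7.3) to (3.3, 4.6), a distance of √(0.7² + 2.7²) ≈ 2.8.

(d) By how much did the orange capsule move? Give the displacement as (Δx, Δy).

(-2.7, 2.7)

The orange capsule was at about (4.2, 1.3) and moved to about (1.5, 4.0).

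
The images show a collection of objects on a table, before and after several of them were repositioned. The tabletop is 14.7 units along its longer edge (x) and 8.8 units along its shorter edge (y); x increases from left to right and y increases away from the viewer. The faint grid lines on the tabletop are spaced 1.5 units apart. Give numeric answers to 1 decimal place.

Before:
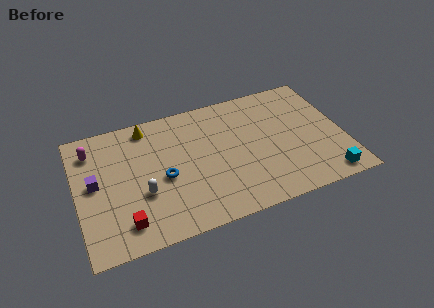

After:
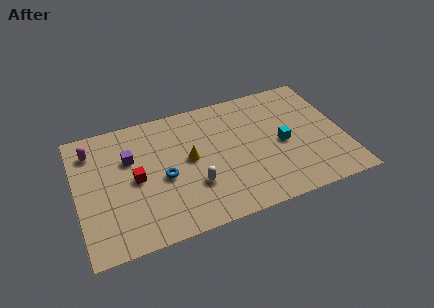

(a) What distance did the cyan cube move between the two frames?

3.7

The cyan cube moved from about (13.4, 1.0) to (11.3, 4.1), a distance of √(2.1² + 3.1²) ≈ 3.7.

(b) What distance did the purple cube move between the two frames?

2.3

The purple cube was near (1.0, 4.7) before and (3.0, 5.8) after, so it travelled √(2.0² + 1.1²) ≈ 2.3 units.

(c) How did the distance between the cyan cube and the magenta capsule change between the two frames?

-3.1

The distance was about 13.8 in the first image and 10.7 in the second, so they moved 3.1 units closer together.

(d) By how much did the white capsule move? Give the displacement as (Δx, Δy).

(2.8, -0.4)

The white capsule was at about (3.5, 3.2) and moved to about (6.3, 2.8).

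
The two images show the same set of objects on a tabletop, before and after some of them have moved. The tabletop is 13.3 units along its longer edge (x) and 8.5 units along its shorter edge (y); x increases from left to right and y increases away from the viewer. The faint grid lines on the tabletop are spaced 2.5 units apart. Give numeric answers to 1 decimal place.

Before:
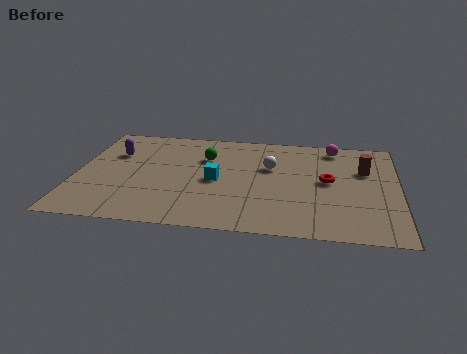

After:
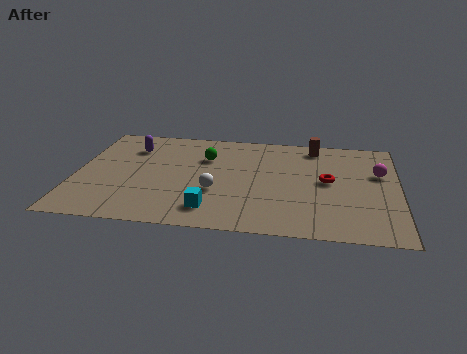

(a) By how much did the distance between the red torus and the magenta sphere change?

-0.6

Before: roughly 2.9 units apart; after: 2.3. That's 0.6 units closer together.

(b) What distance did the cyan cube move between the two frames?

2.4

From (5.8, 4.0) to (5.7, 1.6), the cyan cube covered √(0.1² + 2.4²) ≈ 2.4 units.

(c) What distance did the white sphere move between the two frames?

3.2

The white sphere was near (8.0, 5.4) before and (5.8, 3.1) after, so it travelled √(2.2² + 2.3²) ≈ 3.2 units.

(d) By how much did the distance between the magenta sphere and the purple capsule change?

+1.1

They were about 9.2 units apart before and 10.3 after — 1.1 units further apart.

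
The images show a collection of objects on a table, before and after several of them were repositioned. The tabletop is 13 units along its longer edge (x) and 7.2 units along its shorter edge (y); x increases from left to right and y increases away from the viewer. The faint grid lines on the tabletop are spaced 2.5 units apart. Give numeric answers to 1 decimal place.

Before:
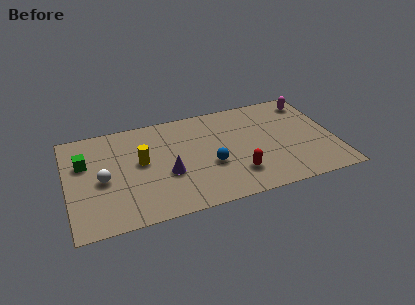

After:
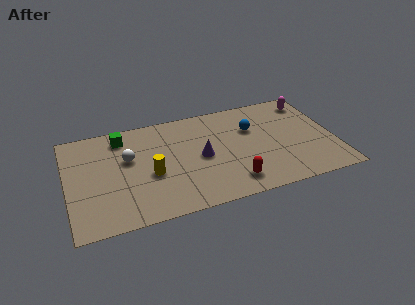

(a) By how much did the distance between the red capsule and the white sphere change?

-0.9

They were about 6.6 units apart before and 5.7 after — 0.9 units closer together.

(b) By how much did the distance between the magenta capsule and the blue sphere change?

-2.9

They were about 6.1 units apart before and 3.2 after — 2.9 units closer together.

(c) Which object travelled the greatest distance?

the blue sphere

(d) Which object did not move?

the magenta capsule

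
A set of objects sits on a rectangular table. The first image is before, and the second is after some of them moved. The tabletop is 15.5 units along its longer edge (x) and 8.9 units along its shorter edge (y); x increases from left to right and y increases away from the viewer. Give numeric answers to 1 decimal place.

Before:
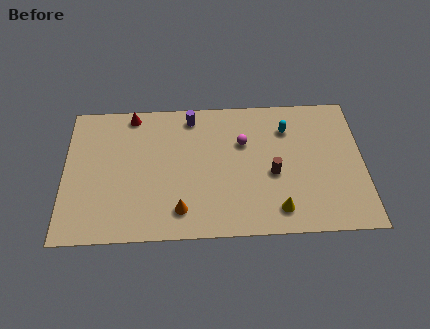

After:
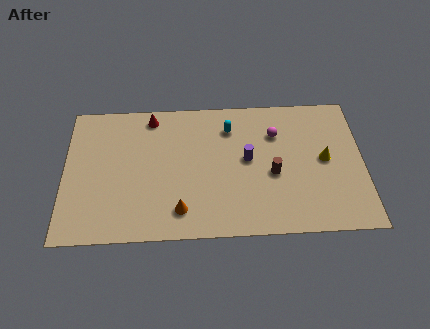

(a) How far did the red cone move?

1.0

The red cone was near (3.5, 8.0) before and (4.5, 7.8) after, so it travelled √(1.0² + 0.2²) ≈ 1.0 units.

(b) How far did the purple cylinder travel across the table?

4.1

From (6.6, 7.7) to (9.5, 4.8), the purple cylinder covered √(2.9² + 2.9²) ≈ 4.1 units.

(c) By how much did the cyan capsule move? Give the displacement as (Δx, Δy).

(-3.0, 0.2)

The cyan capsule was at about (11.6, 6.7) and moved to about (8.6, 6.9).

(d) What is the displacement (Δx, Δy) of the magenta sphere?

(1.7, 0.5)

The magenta sphere was at about (9.3, 5.9) and moved to about (11.0, 6.4).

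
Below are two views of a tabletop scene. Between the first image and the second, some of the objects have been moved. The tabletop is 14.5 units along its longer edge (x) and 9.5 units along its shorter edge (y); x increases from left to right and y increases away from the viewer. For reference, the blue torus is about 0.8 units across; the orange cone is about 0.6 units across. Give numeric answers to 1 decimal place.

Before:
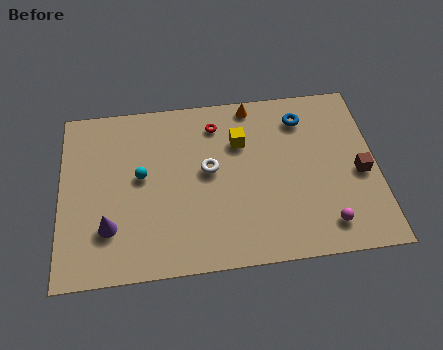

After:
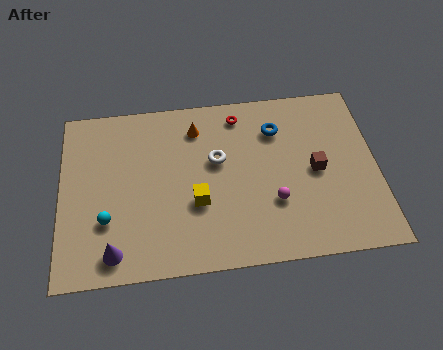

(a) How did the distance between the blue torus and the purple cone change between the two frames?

-0.7

They were about 10.3 units apart before and 9.6 after — 0.7 units closer together.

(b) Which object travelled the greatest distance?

the yellow cube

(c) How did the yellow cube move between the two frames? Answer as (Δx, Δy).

(-2.1, -3.1)

The yellow cube was at about (8.3, 6.6) and moved to about (6.2, 3.5).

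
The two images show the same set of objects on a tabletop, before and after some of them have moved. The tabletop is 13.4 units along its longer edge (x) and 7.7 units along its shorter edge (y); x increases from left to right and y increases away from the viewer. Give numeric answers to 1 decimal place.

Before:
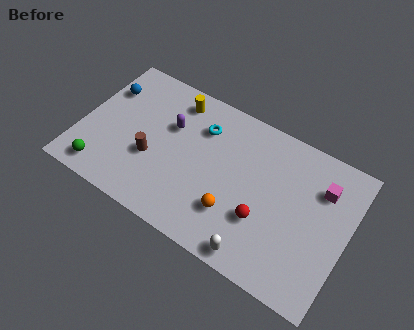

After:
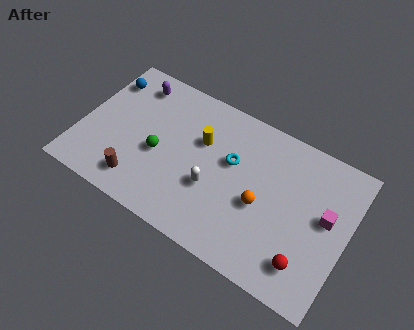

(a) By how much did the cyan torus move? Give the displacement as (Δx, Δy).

(1.7, -1.0)

The cyan torus started near (5.8, 5.7) and ended near (7.5, 4.7).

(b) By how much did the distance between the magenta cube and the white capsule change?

+0.3

The distance was about 5.4 in the first image and 5.7 in the second, so they moved 0.3 units further apart.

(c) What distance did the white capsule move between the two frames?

3.3

From (9.4, 0.8) to (6.8, 2.9), the white capsule covered √(2.6² + 2.1²) ≈ 3.3 units.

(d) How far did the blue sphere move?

0.5

The blue sphere was near (0.9, 5.5) before and (0.8, 6.0) after, so it travelled √(0.1² + 0.5²) ≈ 0.5 units.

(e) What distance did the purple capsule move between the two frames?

2.5

The purple capsule was near (4.3, 5.0) before and (2.2, 6.4) after, so it travelled √(2.1² + 1.4²) ≈ 2.5 units.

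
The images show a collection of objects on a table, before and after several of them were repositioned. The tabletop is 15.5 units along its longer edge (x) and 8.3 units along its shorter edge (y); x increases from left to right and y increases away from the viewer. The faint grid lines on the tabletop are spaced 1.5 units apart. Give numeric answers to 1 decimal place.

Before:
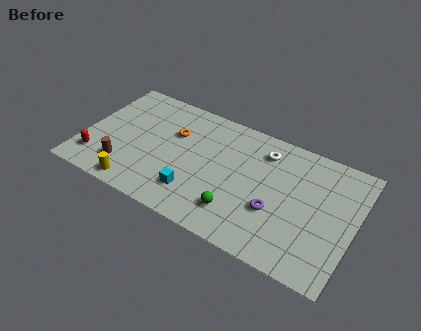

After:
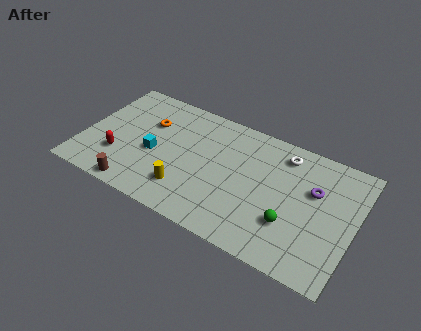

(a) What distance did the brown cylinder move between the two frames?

1.4

From (2.6, 1.9) to (3.5, 0.8), the brown cylinder covered √(0.9² + 1.1²) ≈ 1.4 units.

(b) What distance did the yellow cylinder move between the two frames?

2.9

The yellow cylinder moved from about (3.5, 0.9) to (6.2, 2.0), a distance of √(2.7² + 1.1²) ≈ 2.9.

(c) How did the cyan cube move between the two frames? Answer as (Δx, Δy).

(-2.6, 1.6)

The cyan cube started near (6.7, 2.0) and ended near (4.1, 3.6).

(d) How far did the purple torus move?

3.0

The purple torus moved from about (11.2, 3.0) to (13.1, 5.3), a distance of √(1.9² + 2.3²) ≈ 3.0.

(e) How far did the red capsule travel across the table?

1.4

The red capsule moved from about (1.0, 1.8) to (2.2, 2.5), a distance of √(1.2² + 0.7²) ≈ 1.4.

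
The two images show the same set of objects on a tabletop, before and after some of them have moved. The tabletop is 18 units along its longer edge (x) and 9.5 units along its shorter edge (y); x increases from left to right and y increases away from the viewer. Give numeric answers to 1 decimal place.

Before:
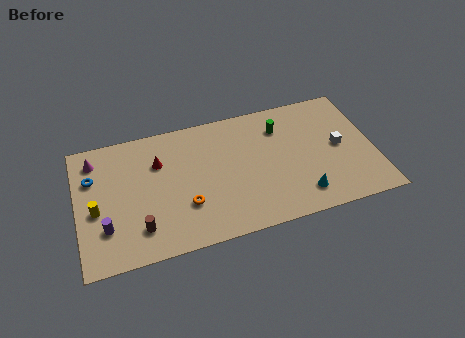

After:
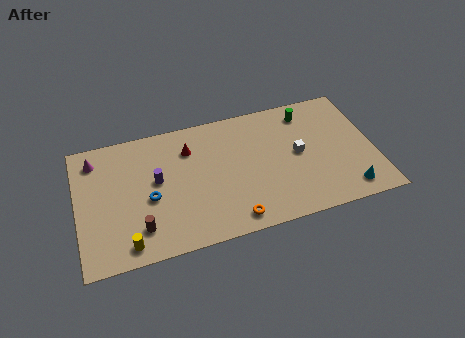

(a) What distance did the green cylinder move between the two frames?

1.8

The green cylinder was near (12.5, 7.2) before and (14.2, 7.9) after, so it travelled √(1.7² + 0.7²) ≈ 1.8 units.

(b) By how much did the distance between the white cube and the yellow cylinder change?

-3.6

The distance was about 14.8 in the first image and 11.2 in the second, so they moved 3.6 units closer together.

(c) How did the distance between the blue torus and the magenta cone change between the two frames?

+3.5

Before: roughly 1.3 units apart; after: 4.8. That's 3.5 units further apart.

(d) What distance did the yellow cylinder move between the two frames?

3.4

From (1.1, 4.1) to (2.8, 1.2), the yellow cylinder covered √(1.7² + 2.9²) ≈ 3.4 units.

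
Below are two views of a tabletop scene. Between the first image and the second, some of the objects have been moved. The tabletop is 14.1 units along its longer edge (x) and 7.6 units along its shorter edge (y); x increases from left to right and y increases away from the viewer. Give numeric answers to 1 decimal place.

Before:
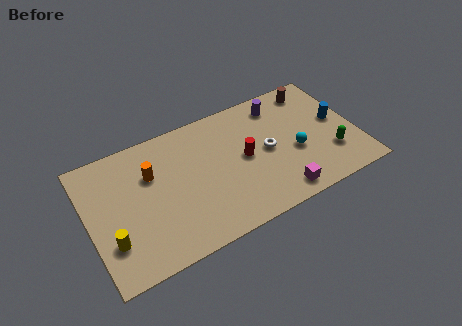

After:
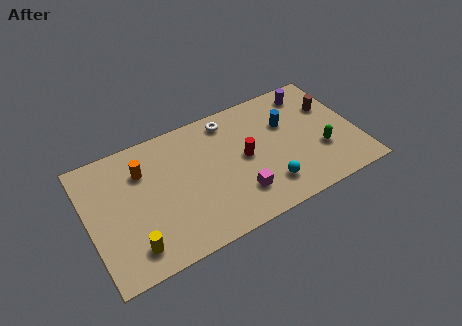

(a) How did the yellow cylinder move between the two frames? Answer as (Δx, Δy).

(1.0, -0.8)

The yellow cylinder was at about (1.0, 2.2) and moved to about (2.0, 1.4).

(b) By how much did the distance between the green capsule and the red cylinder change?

-0.6

They were about 4.7 units apart before and 4.1 after — 0.6 units closer together.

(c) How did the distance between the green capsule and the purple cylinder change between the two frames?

-0.9

The distance was about 4.7 in the first image and 3.8 in the second, so they moved 0.9 units closer together.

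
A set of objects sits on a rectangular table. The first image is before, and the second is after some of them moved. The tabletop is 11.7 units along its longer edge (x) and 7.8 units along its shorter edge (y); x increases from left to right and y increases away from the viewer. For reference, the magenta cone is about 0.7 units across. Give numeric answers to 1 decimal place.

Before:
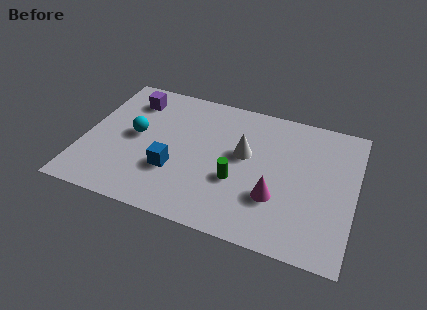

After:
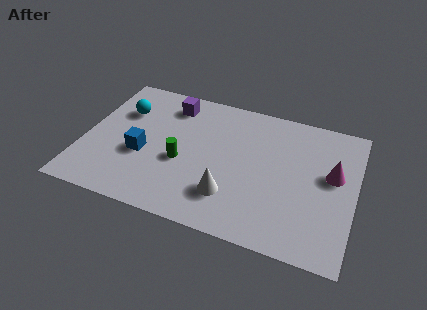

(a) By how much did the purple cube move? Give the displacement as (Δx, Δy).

(1.7, 0.2)

The purple cube started near (1.8, 6.2) and ended near (3.5, 6.4).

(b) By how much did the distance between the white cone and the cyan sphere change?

+1.3

They were about 4.7 units apart before and 6.0 after — 1.3 units further apart.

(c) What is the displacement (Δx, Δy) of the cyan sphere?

(-0.7, 1.3)

From the two frames, the cyan sphere sits at roughly (2.2, 4.1) before and (1.5, 5.4) after.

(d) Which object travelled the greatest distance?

the magenta cone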